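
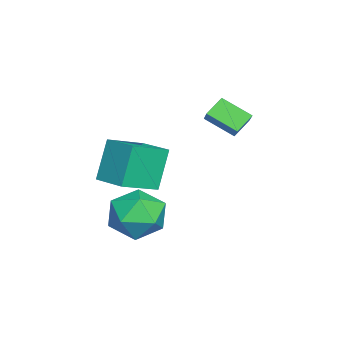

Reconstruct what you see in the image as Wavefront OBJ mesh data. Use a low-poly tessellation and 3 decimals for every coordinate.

v 0.005 -3.325 -1.644
v 0.669 -2.808 -1.032
v 1.171 -4.512 -1.908
v 1.835 -3.995 -1.296
v 0.997 -4.454 -0.883
v 0.276 -3.721 -0.72
v 1.564 -3.599 -2.22
v 0.843 -2.866 -2.057
v 1.633 -2.978 -1.387
v 1.282 -3.506 -0.562
v 0.558 -3.814 -2.378
v 0.207 -4.342 -1.553
v -2.865 -2.14 0.973
v -3.403 -1.729 1.453
v -2.617 -1.118 0.375
v -3.156 -0.707 0.854
v -2.264 -1.973 1.506
v -2.803 -1.562 1.985
v -2.017 -0.951 0.907
v -2.555 -0.54 1.387
v 1.055 -4.891 0.056
v 0.419 -4.656 1.483
v 0.073 -3.942 -0.539
v -0.563 -3.706 0.888
v 1.843 -3.954 0.252
v 1.207 -3.718 1.679
v 0.861 -3.004 -0.343
v 0.225 -2.769 1.084
f 1 12 6
f 1 6 2
f 1 2 8
f 1 8 11
f 1 11 12
f 2 6 10
f 6 12 5
f 12 11 3
f 11 8 7
f 8 2 9
f 4 10 5
f 4 5 3
f 4 3 7
f 4 7 9
f 4 9 10
f 5 10 6
f 3 5 12
f 7 3 11
f 9 7 8
f 10 9 2
f 14 16 13
f 17 14 13
f 13 16 15
f 15 17 13
f 14 20 16
f 18 14 17
f 18 20 14
f 16 20 15
f 19 17 15
f 15 20 19
f 19 18 17
f 20 18 19
f 22 24 21
f 25 22 21
f 21 24 23
f 23 25 21
f 22 28 24
f 26 22 25
f 26 28 22
f 24 28 23
f 27 25 23
f 23 28 27
f 27 26 25
f 28 26 27



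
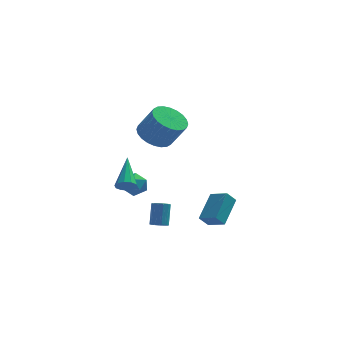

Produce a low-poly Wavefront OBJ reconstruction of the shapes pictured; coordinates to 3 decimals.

v -1.743 -4.251 1.03
v -1.299 -4.023 0.679
v -1.657 -2.509 2.27
v -1.63 -3.907 0.539
v -2.003 -3.922 0.586
v -2.277 -4.063 0.803
v -2.347 -4.276 1.107
v -2.187 -4.479 1.381
v -1.856 -4.595 1.52
v -1.483 -4.579 1.473
v -1.208 -4.438 1.256
v -1.138 -4.226 0.953
v -0.19 -0.271 2.824
v 0.511 0.55 2.669
v 1.351 0.111 4.14
v 0.65 -0.709 4.296
v 0.208 0.741 2.899
v 1.048 0.303 4.37
v -0.155 0.779 3.117
v 0.685 0.34 4.588
v -0.523 0.656 3.291
v 0.317 0.218 4.762
v -0.841 0.393 3.394
v -0.001 -0.046 4.865
v -1.059 0.028 3.41
v -0.219 -0.41 4.881
v -1.146 -0.382 3.337
v -0.306 -0.82 4.808
v -1.086 -0.775 3.186
v -0.246 -1.213 4.657
v -0.891 -1.091 2.98
v -0.051 -1.53 4.451
v -0.588 -1.283 2.75
v 0.252 -1.721 4.221
v -0.225 -1.32 2.532
v 0.615 -1.759 4.003
v 0.143 -1.198 2.358
v 0.983 -1.636 3.829
v 0.461 -0.934 2.255
v 1.301 -1.373 3.726
v 0.679 -0.57 2.239
v 1.519 -1.008 3.71
v 0.766 -0.16 2.312
v 1.606 -0.598 3.783
v 0.706 0.233 2.463
v 1.546 -0.205 3.934
v -1.521 4.119 -2.809
v -1.131 3.816 -3.516
v -1.349 2.884 -2.184
v -0.959 2.581 -2.891
v -0.571 3.18 -2.407
v -0.677 3.944 -2.794
v -1.803 2.756 -2.906
v -1.909 3.52 -3.293
v -1.305 2.974 -3.576
v -0.543 3.236 -3.267
v -1.937 3.464 -2.433
v -1.175 3.726 -2.124
v 0.008 -2.055 -3.123
v 0.377 -2.379 -2.951
v 0.501 -1.609 -1.765
v 0.132 -1.285 -1.937
v 0.515 -2.17 -3.102
v 0.639 -1.399 -1.916
v 0.492 -1.923 -3.259
v 0.616 -1.153 -2.073
v 0.316 -1.719 -3.374
v 0.44 -0.949 -2.187
v 0.042 -1.622 -3.408
v 0.166 -0.851 -2.222
v -0.243 -1.662 -3.352
v -0.119 -0.891 -2.166
v -0.448 -1.827 -3.224
v -0.324 -1.056 -2.038
v -0.508 -2.065 -3.063
v -0.384 -1.294 -1.877
v -0.405 -2.299 -2.922
v -0.281 -1.528 -1.735
v -0.17 -2.456 -2.844
v -0.046 -1.686 -1.658
v 0.121 -2.486 -2.855
v 0.245 -1.716 -1.669
v 2.725 -0.29 -4.172
v 2.206 -0.521 -3.513
v 3.432 1.199 -3.093
v 2.914 0.968 -2.434
v 3.586 -1.008 -3.746
v 3.068 -1.239 -3.087
v 4.294 0.481 -2.667
v 3.775 0.25 -2.008
f 2 1 4
f 2 4 3
f 4 1 5
f 4 5 3
f 5 1 6
f 5 6 3
f 6 1 7
f 6 7 3
f 7 1 8
f 7 8 3
f 8 1 9
f 8 9 3
f 9 1 10
f 9 10 3
f 10 1 11
f 10 11 3
f 11 1 12
f 11 12 3
f 12 1 2
f 12 2 3
f 14 13 17
f 14 17 15
f 15 17 18
f 15 18 16
f 17 13 19
f 17 19 18
f 18 19 20
f 18 20 16
f 19 13 21
f 19 21 20
f 20 21 22
f 20 22 16
f 21 13 23
f 21 23 22
f 22 23 24
f 22 24 16
f 23 13 25
f 23 25 24
f 24 25 26
f 24 26 16
f 25 13 27
f 25 27 26
f 26 27 28
f 26 28 16
f 27 13 29
f 27 29 28
f 28 29 30
f 28 30 16
f 29 13 31
f 29 31 30
f 30 31 32
f 30 32 16
f 31 13 33
f 31 33 32
f 32 33 34
f 32 34 16
f 33 13 35
f 33 35 34
f 34 35 36
f 34 36 16
f 35 13 37
f 35 37 36
f 36 37 38
f 36 38 16
f 37 13 39
f 37 39 38
f 38 39 40
f 38 40 16
f 39 13 41
f 39 41 40
f 40 41 42
f 40 42 16
f 41 13 43
f 41 43 42
f 42 43 44
f 42 44 16
f 43 13 45
f 43 45 44
f 44 45 46
f 44 46 16
f 45 13 14
f 45 14 46
f 46 14 15
f 46 15 16
f 47 58 52
f 47 52 48
f 47 48 54
f 47 54 57
f 47 57 58
f 48 52 56
f 52 58 51
f 58 57 49
f 57 54 53
f 54 48 55
f 50 56 51
f 50 51 49
f 50 49 53
f 50 53 55
f 50 55 56
f 51 56 52
f 49 51 58
f 53 49 57
f 55 53 54
f 56 55 48
f 60 59 63
f 60 63 61
f 61 63 64
f 61 64 62
f 63 59 65
f 63 65 64
f 64 65 66
f 64 66 62
f 65 59 67
f 65 67 66
f 66 67 68
f 66 68 62
f 67 59 69
f 67 69 68
f 68 69 70
f 68 70 62
f 69 59 71
f 69 71 70
f 70 71 72
f 70 72 62
f 71 59 73
f 71 73 72
f 72 73 74
f 72 74 62
f 73 59 75
f 73 75 74
f 74 75 76
f 74 76 62
f 75 59 77
f 75 77 76
f 76 77 78
f 76 78 62
f 77 59 79
f 77 79 78
f 78 79 80
f 78 80 62
f 79 59 81
f 79 81 80
f 80 81 82
f 80 82 62
f 81 59 60
f 81 60 82
f 82 60 61
f 82 61 62
f 84 86 83
f 87 84 83
f 83 86 85
f 85 87 83
f 84 90 86
f 88 84 87
f 88 90 84
f 86 90 85
f 89 87 85
f 85 90 89
f 89 88 87
f 90 88 89



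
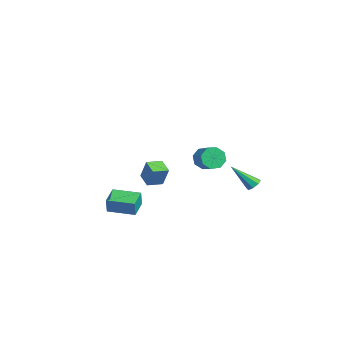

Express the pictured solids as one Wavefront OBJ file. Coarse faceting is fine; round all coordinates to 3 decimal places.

v -4.184 3.042 -2.895
v -3.951 3.404 -3.628
v -2.903 3.6 -3.198
v -3.136 3.238 -2.465
v -4.204 3.832 -3.208
v -3.155 4.028 -2.778
v -4.445 3.797 -2.605
v -3.396 3.993 -2.175
v -4.533 3.32 -2.171
v -3.485 3.516 -1.742
v -4.417 2.68 -2.162
v -3.369 2.876 -1.732
v -4.165 2.252 -2.582
v -3.116 2.448 -2.152
v -3.924 2.287 -3.185
v -2.875 2.483 -2.755
v -3.835 2.764 -3.618
v -2.787 2.96 -3.189
v 2.051 -2.633 -1.028
v 2.521 -2.418 0.198
v 1.871 -1.675 -1.127
v 2.34 -1.46 0.099
v 2.96 -2.5 -1.399
v 3.429 -2.285 -0.173
v 2.779 -1.542 -1.498
v 3.249 -1.327 -0.272
v 1.904 -4.543 -3.645
v 2.163 -4.653 -2.664
v 0.888 -3.9 -3.304
v 1.146 -4.01 -2.324
v 2.774 -3.13 -3.716
v 3.032 -3.24 -2.736
v 1.757 -2.487 -3.376
v 2.016 -2.597 -2.395
v 0.365 4.601 -3.352
v 0.863 4.394 -3.372
v -0.105 3.339 -1.928
v 0.833 4.707 -3.104
v 0.528 4.958 -2.981
v 0.128 5.001 -3.076
v -0.133 4.809 -3.332
v -0.103 4.496 -3.6
v 0.201 4.244 -3.722
v 0.601 4.202 -3.628
f 2 1 5
f 2 5 3
f 3 5 6
f 3 6 4
f 5 1 7
f 5 7 6
f 6 7 8
f 6 8 4
f 7 1 9
f 7 9 8
f 8 9 10
f 8 10 4
f 9 1 11
f 9 11 10
f 10 11 12
f 10 12 4
f 11 1 13
f 11 13 12
f 12 13 14
f 12 14 4
f 13 1 15
f 13 15 14
f 14 15 16
f 14 16 4
f 15 1 17
f 15 17 16
f 16 17 18
f 16 18 4
f 17 1 2
f 17 2 18
f 18 2 3
f 18 3 4
f 20 22 19
f 23 20 19
f 19 22 21
f 21 23 19
f 20 26 22
f 24 20 23
f 24 26 20
f 22 26 21
f 25 23 21
f 21 26 25
f 25 24 23
f 26 24 25
f 28 30 27
f 31 28 27
f 27 30 29
f 29 31 27
f 28 34 30
f 32 28 31
f 32 34 28
f 30 34 29
f 33 31 29
f 29 34 33
f 33 32 31
f 34 32 33
f 36 35 38
f 36 38 37
f 38 35 39
f 38 39 37
f 39 35 40
f 39 40 37
f 40 35 41
f 40 41 37
f 41 35 42
f 41 42 37
f 42 35 43
f 42 43 37
f 43 35 44
f 43 44 37
f 44 35 36
f 44 36 37



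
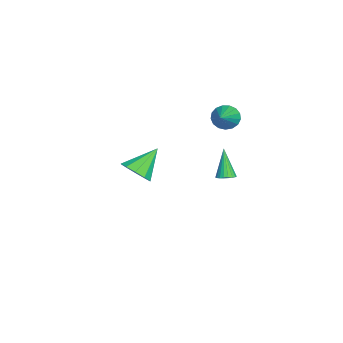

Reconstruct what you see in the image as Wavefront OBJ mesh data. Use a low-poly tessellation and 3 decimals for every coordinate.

v -2.937 1.354 0.442
v -2.597 0.971 -0.224
v -1.043 1.126 1.538
v -2.516 1.36 -0.285
v -2.531 1.748 -0.179
v -2.639 2.045 0.07
v -2.815 2.184 0.403
v -3.019 2.133 0.746
v -3.205 1.903 1.019
v -3.329 1.547 1.159
v -3.363 1.148 1.136
v -3.3 0.795 0.954
v -3.154 0.57 0.654
v -2.958 0.525 0.306
v -2.757 0.67 -0.011
v -3.342 -3.701 -4.569
v -2.455 -3.119 -4.369
v -4.418 -2.539 -3.191
v -2.784 -2.827 -4.871
v -3.326 -2.87 -5.258
v -3.874 -3.23 -5.382
v -4.219 -3.77 -5.196
v -4.229 -4.284 -4.77
v -3.9 -4.575 -4.268
v -3.358 -4.533 -3.881
v -2.81 -4.173 -3.756
v -2.465 -3.633 -3.943
v 4.139 1.683 0.241
v 4.636 1.593 0.46
v 3.381 1.517 1.899
v 4.618 1.821 0.474
v 4.517 2.025 0.449
v 4.351 2.169 0.387
v 4.148 2.23 0.301
v 3.944 2.196 0.204
v 3.773 2.074 0.113
v 3.666 1.883 0.045
v 3.64 1.659 0.011
v 3.701 1.438 0.016
v 3.837 1.26 0.061
v 4.026 1.155 0.137
v 4.234 1.142 0.23
v 4.426 1.222 0.326
v 4.568 1.381 0.407
f 2 1 4
f 2 4 3
f 4 1 5
f 4 5 3
f 5 1 6
f 5 6 3
f 6 1 7
f 6 7 3
f 7 1 8
f 7 8 3
f 8 1 9
f 8 9 3
f 9 1 10
f 9 10 3
f 10 1 11
f 10 11 3
f 11 1 12
f 11 12 3
f 12 1 13
f 12 13 3
f 13 1 14
f 13 14 3
f 14 1 15
f 14 15 3
f 15 1 2
f 15 2 3
f 17 16 19
f 17 19 18
f 19 16 20
f 19 20 18
f 20 16 21
f 20 21 18
f 21 16 22
f 21 22 18
f 22 16 23
f 22 23 18
f 23 16 24
f 23 24 18
f 24 16 25
f 24 25 18
f 25 16 26
f 25 26 18
f 26 16 27
f 26 27 18
f 27 16 17
f 27 17 18
f 29 28 31
f 29 31 30
f 31 28 32
f 31 32 30
f 32 28 33
f 32 33 30
f 33 28 34
f 33 34 30
f 34 28 35
f 34 35 30
f 35 28 36
f 35 36 30
f 36 28 37
f 36 37 30
f 37 28 38
f 37 38 30
f 38 28 39
f 38 39 30
f 39 28 40
f 39 40 30
f 40 28 41
f 40 41 30
f 41 28 42
f 41 42 30
f 42 28 43
f 42 43 30
f 43 28 44
f 43 44 30
f 44 28 29
f 44 29 30



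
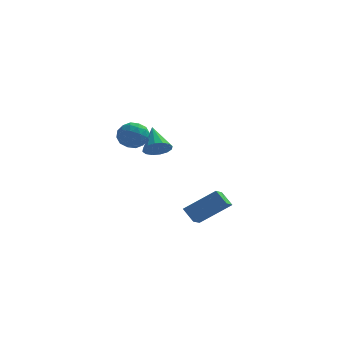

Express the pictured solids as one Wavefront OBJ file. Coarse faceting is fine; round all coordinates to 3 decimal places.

v 3.274 -3.573 -3.787
v 3.112 -4.594 -3.283
v 2.651 -3.132 -3.095
v 2.489 -4.153 -2.591
v 4.951 -3.207 -2.509
v 4.789 -4.228 -2.005
v 4.328 -2.766 -1.817
v 4.166 -3.787 -1.313
v -0.236 3.214 -1.109
v 0.221 3.808 -1.551
v -0.784 4.526 0.089
v -0.188 3.81 -1.741
v -0.609 3.652 -1.761
v -0.93 3.377 -1.606
v -1.065 3.058 -1.319
v -0.978 2.781 -0.975
v -0.692 2.619 -0.667
v -0.283 2.617 -0.477
v 0.138 2.775 -0.457
v 0.459 3.05 -0.612
v 0.594 3.369 -0.899
v 0.507 3.647 -1.243
v -0.917 2.183 0.341
v -0.345 1.482 0.713
v -2.155 1.198 0.387
v -1.583 0.497 0.759
v -1.803 1.284 1.295
v -1.038 1.893 1.267
v -1.462 0.787 -0.167
v -0.697 1.396 -0.195
v -0.682 0.619 0.399
v -0.893 0.926 1.303
v -1.607 1.754 -0.203
v -1.818 2.061 0.701
v -0.523 1.919 0.523
v -1.977 0.761 0.577
v -2.107 1.224 0.892
v -1.771 0.812 1.111
v -0.93 2.16 0.849
v -0.594 1.748 1.068
v -1.451 1.632 1.41
v -1.906 0.932 0.032
v -1.57 0.52 0.251
v -0.729 1.868 -0.011
v -0.393 1.456 0.208
v -1.049 1.048 -0.31
v -0.385 1 0.557
v -1.112 0.421 0.584
v -1.041 0.591 0.039
v -0.591 0.949 0.023
v -0.509 1.18 1.088
v -1.236 0.601 1.115
v -1.366 1.064 1.431
v -0.916 1.422 1.414
v -0.707 0.673 0.904
v -1.264 2.079 -0.015
v -1.991 1.5 0.012
v -1.584 1.258 -0.314
v -1.134 1.616 -0.331
v -1.388 2.259 0.516
v -2.115 1.68 0.543
v -1.909 1.731 1.077
v -1.459 2.089 1.061
v -1.793 2.007 0.196
f 2 4 1
f 5 2 1
f 1 4 3
f 3 5 1
f 2 8 4
f 6 2 5
f 6 8 2
f 4 8 3
f 7 5 3
f 3 8 7
f 7 6 5
f 8 6 7
f 10 9 12
f 10 12 11
f 12 9 13
f 12 13 11
f 13 9 14
f 13 14 11
f 14 9 15
f 14 15 11
f 15 9 16
f 15 16 11
f 16 9 17
f 16 17 11
f 17 9 18
f 17 18 11
f 18 9 19
f 18 19 11
f 19 9 20
f 19 20 11
f 20 9 21
f 20 21 11
f 21 9 22
f 21 22 11
f 22 9 10
f 22 10 11
f 23 60 39
f 60 34 63
f 39 63 28
f 60 63 39
f 23 39 35
f 39 28 40
f 35 40 24
f 39 40 35
f 23 35 44
f 35 24 45
f 44 45 30
f 35 45 44
f 23 44 56
f 44 30 59
f 56 59 33
f 44 59 56
f 23 56 60
f 56 33 64
f 60 64 34
f 56 64 60
f 24 40 51
f 40 28 54
f 51 54 32
f 40 54 51
f 28 63 41
f 63 34 62
f 41 62 27
f 63 62 41
f 34 64 61
f 64 33 57
f 61 57 25
f 64 57 61
f 33 59 58
f 59 30 46
f 58 46 29
f 59 46 58
f 30 45 50
f 45 24 47
f 50 47 31
f 45 47 50
f 26 52 38
f 52 32 53
f 38 53 27
f 52 53 38
f 26 38 36
f 38 27 37
f 36 37 25
f 38 37 36
f 26 36 43
f 36 25 42
f 43 42 29
f 36 42 43
f 26 43 48
f 43 29 49
f 48 49 31
f 43 49 48
f 26 48 52
f 48 31 55
f 52 55 32
f 48 55 52
f 27 53 41
f 53 32 54
f 41 54 28
f 53 54 41
f 25 37 61
f 37 27 62
f 61 62 34
f 37 62 61
f 29 42 58
f 42 25 57
f 58 57 33
f 42 57 58
f 31 49 50
f 49 29 46
f 50 46 30
f 49 46 50
f 32 55 51
f 55 31 47
f 51 47 24
f 55 47 51



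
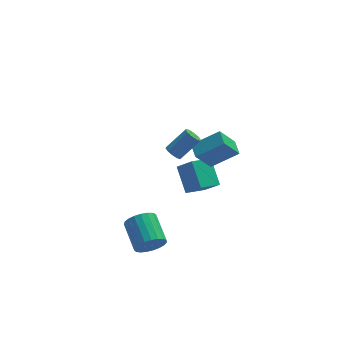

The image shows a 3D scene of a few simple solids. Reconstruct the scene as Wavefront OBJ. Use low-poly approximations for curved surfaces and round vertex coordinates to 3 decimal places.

v 2.698 -1.477 0.784
v 1.682 -1.824 2.254
v 2.656 -0.43 1.002
v 1.639 -0.778 2.471
v 4.381 -1.642 1.909
v 3.364 -1.99 3.378
v 4.338 -0.596 2.126
v 3.322 -0.943 3.596
v 2.1 1.675 0.262
v 2.49 2.085 0.43
v 1.56 1.845 1.098
v 2.301 2.229 0.278
v 2.066 2.247 0.123
v 1.839 2.133 -0.001
v 1.672 1.915 -0.064
v 1.603 1.641 -0.053
v 1.648 1.375 0.031
v 1.797 1.178 0.167
v 2.015 1.094 0.326
v 2.253 1.144 0.469
v 2.456 1.315 0.566
v 2.577 1.568 0.593
v 2.59 1.846 0.544
v 0.257 -2.349 3.319
v 0.577 -2.811 3.109
v 1.823 -2.493 4.311
v 1.503 -2.031 4.521
v 0.679 -2.507 2.923
v 1.925 -2.189 4.125
v 0.62 -2.142 2.888
v 1.866 -1.825 4.09
v 0.422 -1.857 3.018
v 1.668 -1.539 4.22
v 0.161 -1.759 3.262
v 1.407 -1.442 4.464
v -0.063 -1.887 3.529
v 1.183 -1.569 4.731
v -0.165 -2.191 3.715
v 1.081 -1.873 4.917
v -0.106 -2.555 3.75
v 1.14 -2.238 4.952
v 0.092 -2.841 3.62
v 1.338 -2.523 4.822
v 0.353 -2.938 3.376
v 1.599 -2.621 4.578
v 1.809 1.651 -4.565
v 1.554 3.215 -3.312
v 3.156 2.326 -5.133
v 2.9 3.89 -3.88
v 2.62 0.93 -3.5
v 2.364 2.494 -2.247
v 3.966 1.605 -4.068
v 3.711 3.169 -2.815
v -1.396 -3.834 -3.917
v -0.657 -4.001 -3.234
v -0.945 -2.113 -2.461
v -1.684 -1.946 -3.143
v -0.441 -3.834 -3.559
v -0.729 -1.947 -2.786
v -0.39 -3.668 -3.946
v -0.678 -1.781 -3.173
v -0.513 -3.53 -4.328
v -0.801 -1.643 -3.554
v -0.789 -3.445 -4.639
v -1.077 -1.558 -3.865
v -1.17 -3.427 -4.825
v -1.458 -1.54 -4.051
v -1.59 -3.479 -4.853
v -1.878 -1.592 -4.08
v -1.976 -3.593 -4.72
v -2.264 -1.705 -3.947
v -2.262 -3.748 -4.448
v -2.55 -1.861 -3.675
v -2.399 -3.918 -4.084
v -2.687 -2.031 -3.311
v -2.361 -4.073 -3.692
v -2.65 -2.186 -2.918
v -2.157 -4.187 -3.338
v -2.446 -2.3 -2.564
v -1.822 -4.24 -3.084
v -2.11 -2.353 -2.31
v -1.412 -4.223 -2.974
v -1.701 -2.335 -2.2
v -1 -4.138 -3.027
v -1.288 -2.251 -2.254
f 2 4 1
f 5 2 1
f 1 4 3
f 3 5 1
f 2 8 4
f 6 2 5
f 6 8 2
f 4 8 3
f 7 5 3
f 3 8 7
f 7 6 5
f 8 6 7
f 10 9 12
f 10 12 11
f 12 9 13
f 12 13 11
f 13 9 14
f 13 14 11
f 14 9 15
f 14 15 11
f 15 9 16
f 15 16 11
f 16 9 17
f 16 17 11
f 17 9 18
f 17 18 11
f 18 9 19
f 18 19 11
f 19 9 20
f 19 20 11
f 20 9 21
f 20 21 11
f 21 9 22
f 21 22 11
f 22 9 23
f 22 23 11
f 23 9 10
f 23 10 11
f 25 24 28
f 25 28 26
f 26 28 29
f 26 29 27
f 28 24 30
f 28 30 29
f 29 30 31
f 29 31 27
f 30 24 32
f 30 32 31
f 31 32 33
f 31 33 27
f 32 24 34
f 32 34 33
f 33 34 35
f 33 35 27
f 34 24 36
f 34 36 35
f 35 36 37
f 35 37 27
f 36 24 38
f 36 38 37
f 37 38 39
f 37 39 27
f 38 24 40
f 38 40 39
f 39 40 41
f 39 41 27
f 40 24 42
f 40 42 41
f 41 42 43
f 41 43 27
f 42 24 44
f 42 44 43
f 43 44 45
f 43 45 27
f 44 24 25
f 44 25 45
f 45 25 26
f 45 26 27
f 47 49 46
f 50 47 46
f 46 49 48
f 48 50 46
f 47 53 49
f 51 47 50
f 51 53 47
f 49 53 48
f 52 50 48
f 48 53 52
f 52 51 50
f 53 51 52
f 55 54 58
f 55 58 56
f 56 58 59
f 56 59 57
f 58 54 60
f 58 60 59
f 59 60 61
f 59 61 57
f 60 54 62
f 60 62 61
f 61 62 63
f 61 63 57
f 62 54 64
f 62 64 63
f 63 64 65
f 63 65 57
f 64 54 66
f 64 66 65
f 65 66 67
f 65 67 57
f 66 54 68
f 66 68 67
f 67 68 69
f 67 69 57
f 68 54 70
f 68 70 69
f 69 70 71
f 69 71 57
f 70 54 72
f 70 72 71
f 71 72 73
f 71 73 57
f 72 54 74
f 72 74 73
f 73 74 75
f 73 75 57
f 74 54 76
f 74 76 75
f 75 76 77
f 75 77 57
f 76 54 78
f 76 78 77
f 77 78 79
f 77 79 57
f 78 54 80
f 78 80 79
f 79 80 81
f 79 81 57
f 80 54 82
f 80 82 81
f 81 82 83
f 81 83 57
f 82 54 84
f 82 84 83
f 83 84 85
f 83 85 57
f 84 54 55
f 84 55 85
f 85 55 56
f 85 56 57



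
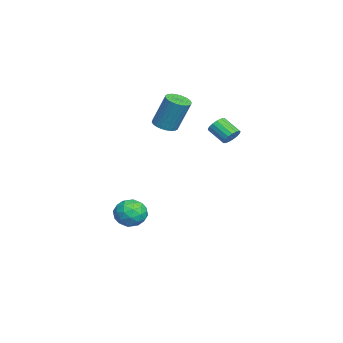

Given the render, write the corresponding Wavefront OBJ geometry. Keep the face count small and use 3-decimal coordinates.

v 3.6 4.016 3.121
v 3.897 3.615 2.914
v 3.357 2.884 3.551
v 3.06 3.284 3.759
v 4.034 3.694 3.119
v 3.493 2.962 3.757
v 4.07 3.846 3.325
v 3.53 3.114 3.962
v 4 4.037 3.484
v 3.459 3.305 4.121
v 3.837 4.223 3.56
v 3.297 3.492 4.197
v 3.62 4.361 3.536
v 3.08 3.63 4.173
v 3.399 4.421 3.416
v 2.859 3.69 4.053
v 3.224 4.388 3.229
v 2.684 3.656 3.866
v 3.135 4.269 3.018
v 2.595 3.538 3.655
v 3.152 4.092 2.83
v 2.612 3.361 3.467
v 3.272 3.898 2.709
v 2.732 3.167 3.346
v 3.467 3.731 2.682
v 2.927 3 3.319
v 3.693 3.629 2.756
v 3.153 2.898 3.393
v 0.154 -0.524 -2.643
v 1.073 -0.426 -2.605
v 0.307 -1.514 -3.755
v 1.226 -1.416 -3.717
v 0.776 -1.832 -3.024
v 0.682 -1.22 -2.336
v 0.698 -0.72 -4.024
v 0.604 -0.108 -3.336
v 1.41 -0.547 -3.458
v 1.458 -1.234 -2.84
v -0.078 -0.706 -3.52
v -0.03 -1.393 -2.902
v 0.601 -0.388 -2.526
v 0.779 -1.552 -3.834
v 0.515 -1.796 -3.427
v 1.056 -1.738 -3.404
v 0.37 -0.855 -2.368
v 0.911 -0.797 -2.346
v 0.736 -1.624 -2.592
v 0.469 -1.143 -4.014
v 1.01 -1.085 -3.992
v 0.324 -0.202 -2.956
v 0.865 -0.144 -2.933
v 0.644 -0.316 -3.768
v 1.338 -0.401 -3.005
v 1.428 -0.983 -3.659
v 1.118 -0.574 -3.839
v 1.062 -0.215 -3.435
v 1.367 -0.805 -2.642
v 1.456 -1.387 -3.296
v 1.192 -1.632 -2.889
v 1.137 -1.272 -2.485
v 1.564 -0.876 -3.144
v -0.076 -0.553 -3.064
v 0.013 -1.135 -3.718
v 0.243 -0.668 -3.875
v 0.188 -0.308 -3.471
v -0.048 -0.957 -2.701
v 0.042 -1.539 -3.355
v 0.318 -1.725 -2.925
v 0.262 -1.366 -2.521
v -0.184 -1.064 -3.216
v -1.665 0.643 2.037
v -1.281 0.081 2.197
v -1.031 0.774 4.024
v -1.415 1.337 3.863
v -1.089 0.252 2.106
v -0.839 0.945 3.933
v -0.984 0.483 2.004
v -0.734 1.176 3.831
v -0.984 0.738 1.907
v -0.734 1.431 3.734
v -1.087 0.979 1.83
v -0.836 1.672 3.657
v -1.277 1.169 1.784
v -1.027 1.862 3.611
v -1.527 1.279 1.777
v -1.277 1.972 3.604
v -1.798 1.292 1.809
v -1.548 1.985 3.636
v -2.049 1.206 1.876
v -1.799 1.899 3.703
v -2.241 1.035 1.967
v -1.991 1.728 3.794
v -2.346 0.804 2.069
v -2.096 1.497 3.896
v -2.346 0.549 2.166
v -2.096 1.242 3.993
v -2.244 0.308 2.243
v -1.993 1.001 4.07
v -2.053 0.118 2.289
v -1.803 0.811 4.116
v -1.803 0.008 2.296
v -1.553 0.701 4.123
v -1.532 -0.005 2.264
v -1.282 0.688 4.091
f 2 1 5
f 2 5 3
f 3 5 6
f 3 6 4
f 5 1 7
f 5 7 6
f 6 7 8
f 6 8 4
f 7 1 9
f 7 9 8
f 8 9 10
f 8 10 4
f 9 1 11
f 9 11 10
f 10 11 12
f 10 12 4
f 11 1 13
f 11 13 12
f 12 13 14
f 12 14 4
f 13 1 15
f 13 15 14
f 14 15 16
f 14 16 4
f 15 1 17
f 15 17 16
f 16 17 18
f 16 18 4
f 17 1 19
f 17 19 18
f 18 19 20
f 18 20 4
f 19 1 21
f 19 21 20
f 20 21 22
f 20 22 4
f 21 1 23
f 21 23 22
f 22 23 24
f 22 24 4
f 23 1 25
f 23 25 24
f 24 25 26
f 24 26 4
f 25 1 27
f 25 27 26
f 26 27 28
f 26 28 4
f 27 1 2
f 27 2 28
f 28 2 3
f 28 3 4
f 29 66 45
f 66 40 69
f 45 69 34
f 66 69 45
f 29 45 41
f 45 34 46
f 41 46 30
f 45 46 41
f 29 41 50
f 41 30 51
f 50 51 36
f 41 51 50
f 29 50 62
f 50 36 65
f 62 65 39
f 50 65 62
f 29 62 66
f 62 39 70
f 66 70 40
f 62 70 66
f 30 46 57
f 46 34 60
f 57 60 38
f 46 60 57
f 34 69 47
f 69 40 68
f 47 68 33
f 69 68 47
f 40 70 67
f 70 39 63
f 67 63 31
f 70 63 67
f 39 65 64
f 65 36 52
f 64 52 35
f 65 52 64
f 36 51 56
f 51 30 53
f 56 53 37
f 51 53 56
f 32 58 44
f 58 38 59
f 44 59 33
f 58 59 44
f 32 44 42
f 44 33 43
f 42 43 31
f 44 43 42
f 32 42 49
f 42 31 48
f 49 48 35
f 42 48 49
f 32 49 54
f 49 35 55
f 54 55 37
f 49 55 54
f 32 54 58
f 54 37 61
f 58 61 38
f 54 61 58
f 33 59 47
f 59 38 60
f 47 60 34
f 59 60 47
f 31 43 67
f 43 33 68
f 67 68 40
f 43 68 67
f 35 48 64
f 48 31 63
f 64 63 39
f 48 63 64
f 37 55 56
f 55 35 52
f 56 52 36
f 55 52 56
f 38 61 57
f 61 37 53
f 57 53 30
f 61 53 57
f 72 71 75
f 72 75 73
f 73 75 76
f 73 76 74
f 75 71 77
f 75 77 76
f 76 77 78
f 76 78 74
f 77 71 79
f 77 79 78
f 78 79 80
f 78 80 74
f 79 71 81
f 79 81 80
f 80 81 82
f 80 82 74
f 81 71 83
f 81 83 82
f 82 83 84
f 82 84 74
f 83 71 85
f 83 85 84
f 84 85 86
f 84 86 74
f 85 71 87
f 85 87 86
f 86 87 88
f 86 88 74
f 87 71 89
f 87 89 88
f 88 89 90
f 88 90 74
f 89 71 91
f 89 91 90
f 90 91 92
f 90 92 74
f 91 71 93
f 91 93 92
f 92 93 94
f 92 94 74
f 93 71 95
f 93 95 94
f 94 95 96
f 94 96 74
f 95 71 97
f 95 97 96
f 96 97 98
f 96 98 74
f 97 71 99
f 97 99 98
f 98 99 100
f 98 100 74
f 99 71 101
f 99 101 100
f 100 101 102
f 100 102 74
f 101 71 103
f 101 103 102
f 102 103 104
f 102 104 74
f 103 71 72
f 103 72 104
f 104 72 73
f 104 73 74



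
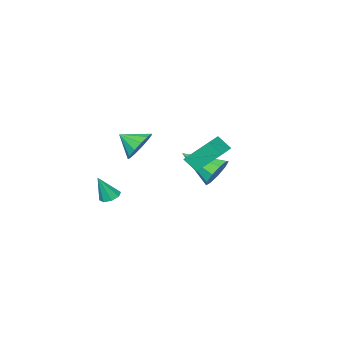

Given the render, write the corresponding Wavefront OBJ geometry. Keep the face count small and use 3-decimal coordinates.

v 0.728 -1.283 1.603
v 1.443 -0.811 1.751
v 1.172 -2.137 2.177
v 1.139 -0.72 2.124
v 0.703 -0.807 2.331
v 0.276 -1.046 2.308
v -0.008 -1.36 2.061
v -0.059 -1.65 1.669
v 0.14 -1.823 1.256
v 0.526 -1.825 0.953
v 0.976 -1.655 0.857
v 1.347 -1.367 0.998
v 1.521 -1.053 1.331
v -2.023 0.65 -0.187
v -1.509 0.5 -0.834
v -1.377 -0.91 0.687
v -1.243 0.828 -0.444
v -1.342 1.073 0.066
v -1.76 1.119 0.458
v -2.3 0.946 0.548
v -2.711 0.634 0.295
v -2.799 0.33 -0.184
v -2.525 0.174 -0.664
v -2.015 0.242 -0.921
v 0.496 -3.623 -2.344
v 0.979 -3.492 -2.519
v 1.004 -3.857 -1.116
v 0.774 -3.173 -2.374
v 0.407 -3.118 -2.211
v 0.092 -3.358 -2.127
v 0.013 -3.754 -2.17
v 0.217 -4.073 -2.315
v 0.585 -4.128 -2.477
v 0.9 -3.888 -2.562
v -0.336 1.711 1.173
v -0.109 1.149 1.755
v -0.944 2.619 2.287
v -0.716 2.057 2.869
v 0.676 2.243 1.291
v 0.904 1.681 1.873
v 0.069 3.151 2.405
v 0.296 2.589 2.987
f 2 1 4
f 2 4 3
f 4 1 5
f 4 5 3
f 5 1 6
f 5 6 3
f 6 1 7
f 6 7 3
f 7 1 8
f 7 8 3
f 8 1 9
f 8 9 3
f 9 1 10
f 9 10 3
f 10 1 11
f 10 11 3
f 11 1 12
f 11 12 3
f 12 1 13
f 12 13 3
f 13 1 2
f 13 2 3
f 15 14 17
f 15 17 16
f 17 14 18
f 17 18 16
f 18 14 19
f 18 19 16
f 19 14 20
f 19 20 16
f 20 14 21
f 20 21 16
f 21 14 22
f 21 22 16
f 22 14 23
f 22 23 16
f 23 14 24
f 23 24 16
f 24 14 15
f 24 15 16
f 26 25 28
f 26 28 27
f 28 25 29
f 28 29 27
f 29 25 30
f 29 30 27
f 30 25 31
f 30 31 27
f 31 25 32
f 31 32 27
f 32 25 33
f 32 33 27
f 33 25 34
f 33 34 27
f 34 25 26
f 34 26 27
f 36 38 35
f 39 36 35
f 35 38 37
f 37 39 35
f 36 42 38
f 40 36 39
f 40 42 36
f 38 42 37
f 41 39 37
f 37 42 41
f 41 40 39
f 42 40 41



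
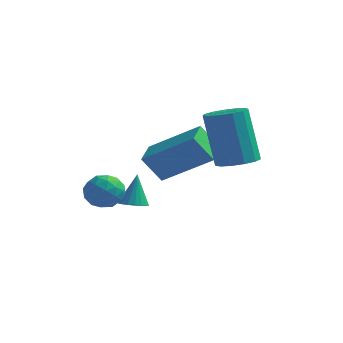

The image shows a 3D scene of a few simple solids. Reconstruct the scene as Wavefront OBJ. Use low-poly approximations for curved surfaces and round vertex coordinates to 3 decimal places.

v 2.522 -0.362 0.615
v 3.008 0.218 0.678
v 2.445 0.463 2.749
v 1.958 -0.118 2.685
v 2.634 0.387 0.557
v 2.071 0.632 2.628
v 2.224 0.318 0.453
v 1.661 0.563 2.524
v 1.909 0.033 0.401
v 1.346 0.278 2.472
v 1.788 -0.377 0.417
v 1.225 -0.133 2.488
v 1.9 -0.783 0.495
v 1.337 -0.538 2.566
v 2.209 -1.055 0.611
v 1.646 -0.811 2.682
v 2.618 -1.107 0.729
v 2.055 -0.863 2.8
v 2.996 -0.923 0.81
v 2.433 -0.679 2.881
v 3.223 -0.561 0.829
v 2.66 -0.316 2.9
v 3.228 -0.135 0.78
v 2.665 0.109 2.851
v -0.605 -1.741 -1.348
v -0.11 -1.585 -1.383
v -0.655 -1.319 -0.152
v -0.228 -1.398 -1.453
v -0.42 -1.28 -1.503
v -0.649 -1.253 -1.522
v -0.87 -1.323 -1.507
v -1.037 -1.475 -1.46
v -1.119 -1.68 -1.392
v -1.1 -1.897 -1.314
v -0.982 -2.084 -1.243
v -0.789 -2.202 -1.194
v -0.56 -2.229 -1.174
v -0.34 -2.159 -1.19
v -0.172 -2.007 -1.236
v -0.09 -1.802 -1.305
v -0.177 -0.465 -0.672
v -0.788 -0.749 0.309
v -0.409 0.598 -0.509
v -1.02 0.314 0.472
v 1.62 -0.254 0.508
v 1.009 -0.538 1.489
v 1.388 0.809 0.671
v 0.777 0.525 1.652
v -0.553 -3.245 -0.042
v -0.295 -3.492 0.577
v -0.785 -4.328 -0.377
v -0.527 -4.575 0.242
v -1.138 -4.205 0.232
v -0.995 -3.536 0.439
v -0.085 -4.284 -0.239
v 0.058 -3.615 -0.032
v -0.005 -4.135 0.455
v -0.656 -4.085 0.747
v -0.424 -3.735 -0.547
v -1.075 -3.685 -0.255
v -0.404 -3.274 0.297
v -0.676 -4.546 -0.097
v -1.036 -4.329 -0.103
v -0.884 -4.474 0.261
v -0.815 -3.299 0.216
v -0.663 -3.444 0.58
v -1.159 -3.863 0.377
v -0.417 -4.376 -0.38
v -0.265 -4.521 -0.016
v -0.196 -3.346 -0.061
v -0.044 -3.491 0.303
v 0.079 -3.957 -0.177
v -0.082 -3.796 0.589
v -0.218 -4.433 0.392
v 0.042 -4.262 0.109
v 0.126 -3.869 0.231
v -0.464 -3.767 0.761
v -0.601 -4.404 0.564
v -0.96 -4.186 0.558
v -0.876 -3.793 0.68
v -0.294 -4.145 0.689
v -0.479 -3.416 -0.364
v -0.616 -4.053 -0.561
v -0.204 -4.027 -0.48
v -0.12 -3.634 -0.358
v -0.862 -3.387 -0.192
v -0.998 -4.024 -0.389
v -1.206 -3.951 -0.031
v -1.122 -3.558 0.091
v -0.786 -3.675 -0.489
f 2 1 5
f 2 5 3
f 3 5 6
f 3 6 4
f 5 1 7
f 5 7 6
f 6 7 8
f 6 8 4
f 7 1 9
f 7 9 8
f 8 9 10
f 8 10 4
f 9 1 11
f 9 11 10
f 10 11 12
f 10 12 4
f 11 1 13
f 11 13 12
f 12 13 14
f 12 14 4
f 13 1 15
f 13 15 14
f 14 15 16
f 14 16 4
f 15 1 17
f 15 17 16
f 16 17 18
f 16 18 4
f 17 1 19
f 17 19 18
f 18 19 20
f 18 20 4
f 19 1 21
f 19 21 20
f 20 21 22
f 20 22 4
f 21 1 23
f 21 23 22
f 22 23 24
f 22 24 4
f 23 1 2
f 23 2 24
f 24 2 3
f 24 3 4
f 26 25 28
f 26 28 27
f 28 25 29
f 28 29 27
f 29 25 30
f 29 30 27
f 30 25 31
f 30 31 27
f 31 25 32
f 31 32 27
f 32 25 33
f 32 33 27
f 33 25 34
f 33 34 27
f 34 25 35
f 34 35 27
f 35 25 36
f 35 36 27
f 36 25 37
f 36 37 27
f 37 25 38
f 37 38 27
f 38 25 39
f 38 39 27
f 39 25 40
f 39 40 27
f 40 25 26
f 40 26 27
f 42 44 41
f 45 42 41
f 41 44 43
f 43 45 41
f 42 48 44
f 46 42 45
f 46 48 42
f 44 48 43
f 47 45 43
f 43 48 47
f 47 46 45
f 48 46 47
f 49 86 65
f 86 60 89
f 65 89 54
f 86 89 65
f 49 65 61
f 65 54 66
f 61 66 50
f 65 66 61
f 49 61 70
f 61 50 71
f 70 71 56
f 61 71 70
f 49 70 82
f 70 56 85
f 82 85 59
f 70 85 82
f 49 82 86
f 82 59 90
f 86 90 60
f 82 90 86
f 50 66 77
f 66 54 80
f 77 80 58
f 66 80 77
f 54 89 67
f 89 60 88
f 67 88 53
f 89 88 67
f 60 90 87
f 90 59 83
f 87 83 51
f 90 83 87
f 59 85 84
f 85 56 72
f 84 72 55
f 85 72 84
f 56 71 76
f 71 50 73
f 76 73 57
f 71 73 76
f 52 78 64
f 78 58 79
f 64 79 53
f 78 79 64
f 52 64 62
f 64 53 63
f 62 63 51
f 64 63 62
f 52 62 69
f 62 51 68
f 69 68 55
f 62 68 69
f 52 69 74
f 69 55 75
f 74 75 57
f 69 75 74
f 52 74 78
f 74 57 81
f 78 81 58
f 74 81 78
f 53 79 67
f 79 58 80
f 67 80 54
f 79 80 67
f 51 63 87
f 63 53 88
f 87 88 60
f 63 88 87
f 55 68 84
f 68 51 83
f 84 83 59
f 68 83 84
f 57 75 76
f 75 55 72
f 76 72 56
f 75 72 76
f 58 81 77
f 81 57 73
f 77 73 50
f 81 73 77



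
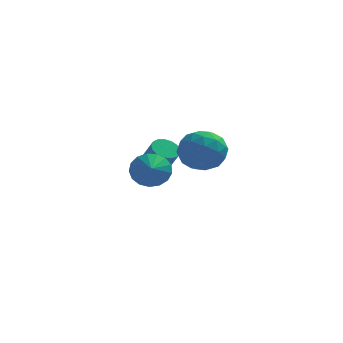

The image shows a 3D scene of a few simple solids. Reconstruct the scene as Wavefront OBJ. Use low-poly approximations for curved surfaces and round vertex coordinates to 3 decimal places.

v 3.696 2.032 1.43
v 4.279 1.155 0.977
v 2.281 1.685 0.283
v 2.864 0.808 -0.17
v 2.473 0.741 0.905
v 3.347 0.956 1.614
v 3.213 1.884 -0.354
v 4.087 2.099 0.355
v 3.98 1.064 -0.126
v 3.523 0.358 0.652
v 3.037 2.482 0.608
v 2.58 1.776 1.386
v 4.112 1.624 1.304
v 2.448 1.216 -0.044
v 2.218 1.176 0.588
v 2.561 0.661 0.321
v 3.564 1.507 1.679
v 3.907 0.991 1.412
v 2.845 0.748 1.37
v 2.653 1.849 -0.152
v 2.996 1.333 -0.419
v 3.999 2.179 0.939
v 4.342 1.664 0.672
v 3.715 2.092 -0.11
v 4.279 1.055 0.389
v 3.447 0.851 -0.285
v 3.652 1.484 -0.393
v 4.166 1.61 0.024
v 4.01 0.64 0.847
v 3.178 0.436 0.172
v 2.948 0.396 0.804
v 3.462 0.523 1.221
v 3.834 0.586 0.199
v 3.382 2.404 1.088
v 2.55 2.2 0.413
v 3.098 2.317 0.039
v 3.612 2.444 0.456
v 3.113 1.989 1.545
v 2.281 1.785 0.871
v 2.394 1.23 1.236
v 2.908 1.356 1.653
v 2.726 2.254 1.061
v 0.775 3.517 -1.445
v 1.259 3.244 -1.819
v 2.089 2.451 -0.169
v 1.605 2.723 0.205
v 1.377 3.532 -1.74
v 2.206 2.738 -0.09
v 1.356 3.816 -1.593
v 2.186 3.022 0.057
v 1.203 4.032 -1.412
v 2.032 3.238 0.238
v 0.951 4.13 -1.239
v 1.78 3.336 0.411
v 0.66 4.087 -1.113
v 1.489 3.293 0.537
v 0.394 3.914 -1.063
v 1.224 3.12 0.587
v 0.216 3.649 -1.1
v 1.046 2.856 0.55
v 0.167 3.355 -1.217
v 0.996 2.561 0.433
v 0.256 3.097 -1.386
v 1.085 2.304 0.264
v 0.465 2.936 -1.568
v 1.294 2.142 0.082
v 0.744 2.908 -1.722
v 1.574 2.114 -0.072
v 1.031 3.019 -1.813
v 1.861 2.225 -0.163
v 1.499 -1.883 0.693
v 2.078 -1.539 1.243
v 1.641 -2.817 1.127
v 1.715 -1.501 1.444
v 1.303 -1.55 1.472
v 0.935 -1.676 1.322
v 0.697 -1.849 1.028
v 0.642 -2.03 0.657
v 0.784 -2.177 0.294
v 1.089 -2.257 0.023
v 1.489 -2.251 -0.095
v 1.89 -2.161 -0.033
v 2.202 -2.007 0.196
v 2.353 -1.825 0.539
v 2.308 -1.656 0.917
f 1 38 17
f 38 12 41
f 17 41 6
f 38 41 17
f 1 17 13
f 17 6 18
f 13 18 2
f 17 18 13
f 1 13 22
f 13 2 23
f 22 23 8
f 13 23 22
f 1 22 34
f 22 8 37
f 34 37 11
f 22 37 34
f 1 34 38
f 34 11 42
f 38 42 12
f 34 42 38
f 2 18 29
f 18 6 32
f 29 32 10
f 18 32 29
f 6 41 19
f 41 12 40
f 19 40 5
f 41 40 19
f 12 42 39
f 42 11 35
f 39 35 3
f 42 35 39
f 11 37 36
f 37 8 24
f 36 24 7
f 37 24 36
f 8 23 28
f 23 2 25
f 28 25 9
f 23 25 28
f 4 30 16
f 30 10 31
f 16 31 5
f 30 31 16
f 4 16 14
f 16 5 15
f 14 15 3
f 16 15 14
f 4 14 21
f 14 3 20
f 21 20 7
f 14 20 21
f 4 21 26
f 21 7 27
f 26 27 9
f 21 27 26
f 4 26 30
f 26 9 33
f 30 33 10
f 26 33 30
f 5 31 19
f 31 10 32
f 19 32 6
f 31 32 19
f 3 15 39
f 15 5 40
f 39 40 12
f 15 40 39
f 7 20 36
f 20 3 35
f 36 35 11
f 20 35 36
f 9 27 28
f 27 7 24
f 28 24 8
f 27 24 28
f 10 33 29
f 33 9 25
f 29 25 2
f 33 25 29
f 44 43 47
f 44 47 45
f 45 47 48
f 45 48 46
f 47 43 49
f 47 49 48
f 48 49 50
f 48 50 46
f 49 43 51
f 49 51 50
f 50 51 52
f 50 52 46
f 51 43 53
f 51 53 52
f 52 53 54
f 52 54 46
f 53 43 55
f 53 55 54
f 54 55 56
f 54 56 46
f 55 43 57
f 55 57 56
f 56 57 58
f 56 58 46
f 57 43 59
f 57 59 58
f 58 59 60
f 58 60 46
f 59 43 61
f 59 61 60
f 60 61 62
f 60 62 46
f 61 43 63
f 61 63 62
f 62 63 64
f 62 64 46
f 63 43 65
f 63 65 64
f 64 65 66
f 64 66 46
f 65 43 67
f 65 67 66
f 66 67 68
f 66 68 46
f 67 43 69
f 67 69 68
f 68 69 70
f 68 70 46
f 69 43 44
f 69 44 70
f 70 44 45
f 70 45 46
f 72 71 74
f 72 74 73
f 74 71 75
f 74 75 73
f 75 71 76
f 75 76 73
f 76 71 77
f 76 77 73
f 77 71 78
f 77 78 73
f 78 71 79
f 78 79 73
f 79 71 80
f 79 80 73
f 80 71 81
f 80 81 73
f 81 71 82
f 81 82 73
f 82 71 83
f 82 83 73
f 83 71 84
f 83 84 73
f 84 71 85
f 84 85 73
f 85 71 72
f 85 72 73



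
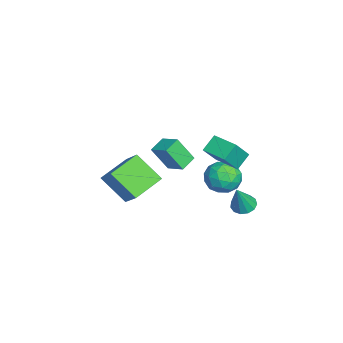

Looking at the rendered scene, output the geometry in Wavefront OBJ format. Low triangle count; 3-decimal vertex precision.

v -1.828 -1.693 -3.274
v -2.503 -2.956 -1.966
v -3.05 -0.443 -2.697
v -3.724 -1.707 -1.389
v -0.696 -1.113 -2.131
v -1.37 -2.377 -0.823
v -1.917 0.136 -1.554
v -2.592 -1.127 -0.246
v 2.422 1.064 3.111
v 2.402 0.287 4.371
v 3.155 1.769 3.557
v 3.135 0.992 4.817
v 3.105 0.548 2.803
v 3.085 -0.229 4.063
v 3.838 1.253 3.249
v 3.818 0.476 4.509
v 0.883 2.787 1.874
v 0.307 3.326 2.521
v 1.812 3.807 1.852
v 1.237 4.345 2.499
v 1.603 2.155 3.041
v 1.028 2.693 3.688
v 2.533 3.174 3.019
v 1.957 3.713 3.666
v -2.973 4.062 -1.785
v -2.046 3.858 -1.357
v -3.054 2.482 -2.363
v -2.127 2.278 -1.935
v -2.956 2.441 -1.327
v -2.906 3.417 -0.97
v -2.194 2.923 -2.75
v -2.144 3.899 -2.393
v -1.565 3.154 -1.954
v -2.035 2.856 -1.075
v -3.065 3.484 -2.645
v -3.535 3.186 -1.766
v -2.503 4.099 -1.52
v -2.597 2.241 -2.2
v -3.084 2.337 -1.842
v -2.539 2.217 -1.591
v -3.008 3.839 -1.292
v -2.463 3.72 -1.041
v -2.998 2.887 -1.024
v -2.637 2.62 -2.679
v -2.092 2.501 -2.428
v -2.561 4.123 -2.129
v -2.016 4.003 -1.878
v -2.102 3.453 -2.696
v -1.675 3.565 -1.62
v -1.722 2.637 -1.96
v -1.762 3.016 -2.438
v -1.732 3.589 -2.228
v -1.951 3.39 -1.103
v -1.999 2.462 -1.443
v -2.486 2.557 -1.085
v -2.457 3.131 -0.875
v -1.668 2.977 -1.454
v -3.101 3.878 -2.277
v -3.149 2.95 -2.617
v -2.643 3.209 -2.845
v -2.614 3.783 -2.635
v -3.378 3.703 -1.76
v -3.425 2.775 -2.1
v -3.368 2.751 -1.492
v -3.338 3.324 -1.282
v -3.432 3.363 -2.266
v 3.337 4.08 0.46
v 3.705 3.626 0.199
v 3.943 3.72 1.94
v 3.899 3.929 0.193
v 3.914 4.281 0.272
v 3.747 4.569 0.41
v 3.449 4.701 0.565
v 3.115 4.636 0.685
v 2.852 4.395 0.735
v 2.743 4.053 0.697
v 2.822 3.72 0.583
v 3.065 3.501 0.431
v 3.394 3.466 0.287
f 2 4 1
f 5 2 1
f 1 4 3
f 3 5 1
f 2 8 4
f 6 2 5
f 6 8 2
f 4 8 3
f 7 5 3
f 3 8 7
f 7 6 5
f 8 6 7
f 10 12 9
f 13 10 9
f 9 12 11
f 11 13 9
f 10 16 12
f 14 10 13
f 14 16 10
f 12 16 11
f 15 13 11
f 11 16 15
f 15 14 13
f 16 14 15
f 18 20 17
f 21 18 17
f 17 20 19
f 19 21 17
f 18 24 20
f 22 18 21
f 22 24 18
f 20 24 19
f 23 21 19
f 19 24 23
f 23 22 21
f 24 22 23
f 25 62 41
f 62 36 65
f 41 65 30
f 62 65 41
f 25 41 37
f 41 30 42
f 37 42 26
f 41 42 37
f 25 37 46
f 37 26 47
f 46 47 32
f 37 47 46
f 25 46 58
f 46 32 61
f 58 61 35
f 46 61 58
f 25 58 62
f 58 35 66
f 62 66 36
f 58 66 62
f 26 42 53
f 42 30 56
f 53 56 34
f 42 56 53
f 30 65 43
f 65 36 64
f 43 64 29
f 65 64 43
f 36 66 63
f 66 35 59
f 63 59 27
f 66 59 63
f 35 61 60
f 61 32 48
f 60 48 31
f 61 48 60
f 32 47 52
f 47 26 49
f 52 49 33
f 47 49 52
f 28 54 40
f 54 34 55
f 40 55 29
f 54 55 40
f 28 40 38
f 40 29 39
f 38 39 27
f 40 39 38
f 28 38 45
f 38 27 44
f 45 44 31
f 38 44 45
f 28 45 50
f 45 31 51
f 50 51 33
f 45 51 50
f 28 50 54
f 50 33 57
f 54 57 34
f 50 57 54
f 29 55 43
f 55 34 56
f 43 56 30
f 55 56 43
f 27 39 63
f 39 29 64
f 63 64 36
f 39 64 63
f 31 44 60
f 44 27 59
f 60 59 35
f 44 59 60
f 33 51 52
f 51 31 48
f 52 48 32
f 51 48 52
f 34 57 53
f 57 33 49
f 53 49 26
f 57 49 53
f 68 67 70
f 68 70 69
f 70 67 71
f 70 71 69
f 71 67 72
f 71 72 69
f 72 67 73
f 72 73 69
f 73 67 74
f 73 74 69
f 74 67 75
f 74 75 69
f 75 67 76
f 75 76 69
f 76 67 77
f 76 77 69
f 77 67 78
f 77 78 69
f 78 67 79
f 78 79 69
f 79 67 68
f 79 68 69



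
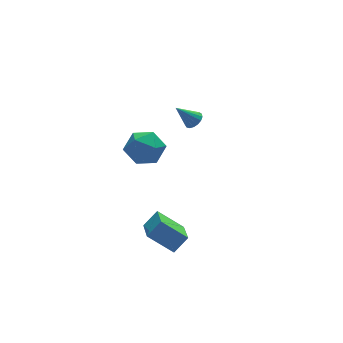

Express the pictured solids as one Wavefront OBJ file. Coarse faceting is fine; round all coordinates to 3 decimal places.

v -1.752 -3.632 -2.251
v -0.961 -3.525 -1.479
v -1.283 -2.01 -2.956
v -0.492 -1.903 -2.184
v -0.648 -4.397 -3.276
v 0.143 -4.29 -2.504
v -0.179 -2.775 -3.981
v 0.612 -2.668 -3.209
v 3.803 3.466 -0.539
v 4.119 3.936 -0.374
v 2.877 3.694 0.579
v 3.928 4.042 -0.553
v 3.709 4.016 -0.73
v 3.512 3.864 -0.862
v 3.381 3.621 -0.921
v 3.347 3.342 -0.892
v 3.417 3.091 -0.782
v 3.576 2.927 -0.617
v 3.787 2.886 -0.434
v 4.002 2.977 -0.275
v 4.171 3.181 -0.176
v 4.256 3.45 -0.161
v 4.237 3.722 -0.232
v -0.796 0.361 1.137
v 0.003 -0.379 0.815
v -1.143 -0.661 2.625
v -0.344 -1.401 2.303
v -0.048 -0.361 2.652
v 0.166 0.27 1.733
v -1.306 -1.31 1.707
v -1.092 -0.679 0.788
v -0.312 -1.412 1.168
v 0.465 -0.826 1.752
v -1.605 -0.214 1.688
v -0.828 0.372 2.272
f 2 4 1
f 5 2 1
f 1 4 3
f 3 5 1
f 2 8 4
f 6 2 5
f 6 8 2
f 4 8 3
f 7 5 3
f 3 8 7
f 7 6 5
f 8 6 7
f 10 9 12
f 10 12 11
f 12 9 13
f 12 13 11
f 13 9 14
f 13 14 11
f 14 9 15
f 14 15 11
f 15 9 16
f 15 16 11
f 16 9 17
f 16 17 11
f 17 9 18
f 17 18 11
f 18 9 19
f 18 19 11
f 19 9 20
f 19 20 11
f 20 9 21
f 20 21 11
f 21 9 22
f 21 22 11
f 22 9 23
f 22 23 11
f 23 9 10
f 23 10 11
f 24 35 29
f 24 29 25
f 24 25 31
f 24 31 34
f 24 34 35
f 25 29 33
f 29 35 28
f 35 34 26
f 34 31 30
f 31 25 32
f 27 33 28
f 27 28 26
f 27 26 30
f 27 30 32
f 27 32 33
f 28 33 29
f 26 28 35
f 30 26 34
f 32 30 31
f 33 32 25



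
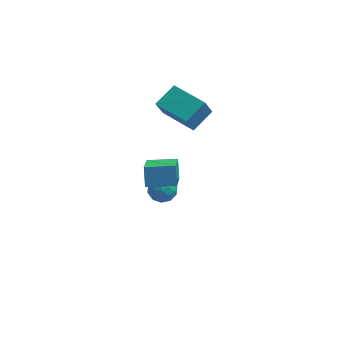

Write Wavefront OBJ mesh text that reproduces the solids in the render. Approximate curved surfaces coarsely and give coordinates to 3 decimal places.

v -2.336 -0.996 -3.933
v -1.801 -0.374 -3.933
v -1.699 -1.546 -2.907
v -1.164 -0.924 -2.907
v -1.942 -0.795 -2.682
v -2.336 -0.456 -3.316
v -1.164 -1.464 -3.524
v -1.558 -1.125 -4.158
v -1.077 -0.664 -3.679
v -1.558 -0.25 -3.159
v -1.942 -1.67 -3.681
v -2.423 -1.256 -3.161
v -2.124 -0.637 -4.023
v -1.376 -1.283 -2.817
v -1.833 -1.208 -2.685
v -1.519 -0.842 -2.685
v -2.439 -0.685 -3.661
v -2.124 -0.319 -3.66
v -2.207 -0.567 -2.925
v -1.376 -1.601 -3.18
v -1.061 -1.235 -3.179
v -1.981 -1.078 -4.155
v -1.667 -0.712 -4.155
v -1.293 -1.353 -3.915
v -1.384 -0.442 -3.874
v -1.01 -0.765 -3.271
v -1.01 -1.082 -3.633
v -1.241 -0.883 -4.006
v -1.667 -0.199 -3.568
v -1.292 -0.522 -2.965
v -1.75 -0.446 -2.833
v -1.981 -0.247 -3.206
v -1.241 -0.369 -3.419
v -2.208 -1.398 -3.875
v -1.833 -1.721 -3.272
v -1.519 -1.673 -3.634
v -1.75 -1.474 -4.007
v -2.49 -1.155 -3.569
v -2.116 -1.478 -2.966
v -2.259 -1.037 -2.834
v -2.49 -0.838 -3.207
v -2.259 -1.551 -3.421
v -2.112 -3.554 0.223
v -2.021 -5.181 1.383
v -2.255 -2.908 1.139
v -2.164 -4.535 2.299
v -0.596 -3.385 0.341
v -0.505 -5.012 1.501
v -0.739 -2.739 1.257
v -0.648 -4.366 2.417
v -1.792 -0.269 2.432
v -2.119 -0.571 3.427
v -0.993 0.779 3.013
v -1.319 0.477 4.008
v -0.101 -1.637 2.572
v -0.427 -1.939 3.567
v 0.699 -0.589 3.153
v 0.372 -0.891 4.148
f 1 38 17
f 38 12 41
f 17 41 6
f 38 41 17
f 1 17 13
f 17 6 18
f 13 18 2
f 17 18 13
f 1 13 22
f 13 2 23
f 22 23 8
f 13 23 22
f 1 22 34
f 22 8 37
f 34 37 11
f 22 37 34
f 1 34 38
f 34 11 42
f 38 42 12
f 34 42 38
f 2 18 29
f 18 6 32
f 29 32 10
f 18 32 29
f 6 41 19
f 41 12 40
f 19 40 5
f 41 40 19
f 12 42 39
f 42 11 35
f 39 35 3
f 42 35 39
f 11 37 36
f 37 8 24
f 36 24 7
f 37 24 36
f 8 23 28
f 23 2 25
f 28 25 9
f 23 25 28
f 4 30 16
f 30 10 31
f 16 31 5
f 30 31 16
f 4 16 14
f 16 5 15
f 14 15 3
f 16 15 14
f 4 14 21
f 14 3 20
f 21 20 7
f 14 20 21
f 4 21 26
f 21 7 27
f 26 27 9
f 21 27 26
f 4 26 30
f 26 9 33
f 30 33 10
f 26 33 30
f 5 31 19
f 31 10 32
f 19 32 6
f 31 32 19
f 3 15 39
f 15 5 40
f 39 40 12
f 15 40 39
f 7 20 36
f 20 3 35
f 36 35 11
f 20 35 36
f 9 27 28
f 27 7 24
f 28 24 8
f 27 24 28
f 10 33 29
f 33 9 25
f 29 25 2
f 33 25 29
f 44 46 43
f 47 44 43
f 43 46 45
f 45 47 43
f 44 50 46
f 48 44 47
f 48 50 44
f 46 50 45
f 49 47 45
f 45 50 49
f 49 48 47
f 50 48 49
f 52 54 51
f 55 52 51
f 51 54 53
f 53 55 51
f 52 58 54
f 56 52 55
f 56 58 52
f 54 58 53
f 57 55 53
f 53 58 57
f 57 56 55
f 58 56 57



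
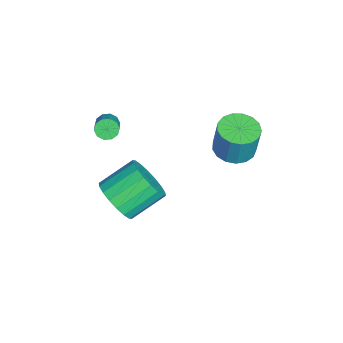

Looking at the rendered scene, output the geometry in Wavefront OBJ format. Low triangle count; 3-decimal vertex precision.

v -1.251 -1.725 0.215
v -1.008 -1.509 -0.165
v -0.006 -1.419 0.525
v -0.249 -1.635 0.905
v -1.143 -1.286 0.001
v -0.141 -1.196 0.691
v -1.319 -1.231 0.249
v -0.317 -1.141 0.939
v -1.469 -1.364 0.484
v -0.467 -1.274 1.174
v -1.535 -1.635 0.616
v -0.534 -1.545 1.306
v -1.494 -1.941 0.595
v -0.492 -1.851 1.285
v -1.359 -2.164 0.429
v -0.357 -2.074 1.119
v -1.183 -2.219 0.181
v -0.181 -2.129 0.871
v -1.033 -2.086 -0.054
v -0.031 -1.996 0.636
v -0.966 -1.815 -0.186
v 0.035 -1.725 0.504
v 0.761 -1.265 -2.787
v 1.09 -1.707 -1.893
v 0.388 -0.416 -0.998
v 0.059 0.025 -1.893
v 1.448 -1.43 -2.011
v 0.747 -0.14 -1.116
v 1.67 -1.121 -2.282
v 0.969 0.169 -1.387
v 1.712 -0.841 -2.654
v 1.01 0.449 -1.759
v 1.565 -0.645 -3.052
v 0.864 0.646 -2.157
v 1.26 -0.571 -3.397
v 0.558 0.719 -2.502
v 0.855 -0.635 -3.622
v 0.154 0.655 -2.727
v 0.432 -0.824 -3.682
v -0.27 0.467 -2.787
v 0.073 -1.1 -3.564
v -0.628 0.19 -2.669
v -0.149 -1.409 -3.293
v -0.85 -0.119 -2.398
v -0.19 -1.689 -2.921
v -0.892 -0.399 -2.026
v -0.044 -1.886 -2.523
v -0.745 -0.595 -1.628
v 0.262 -1.959 -2.178
v -0.44 -0.669 -1.283
v 0.666 -1.895 -1.953
v -0.035 -0.605 -1.058
v -0.94 3.317 -0.688
v -0.116 3.014 -0.76
v 0.083 3.201 0.736
v -0.74 3.503 0.808
v -0.077 3.43 -0.817
v 0.123 3.616 0.678
v -0.234 3.819 -0.844
v -0.035 4.006 0.651
v -0.554 4.094 -0.836
v -0.355 4.28 0.659
v -0.962 4.19 -0.794
v -0.762 4.377 0.702
v -1.365 4.086 -0.727
v -1.165 4.273 0.768
v -1.67 3.807 -0.651
v -1.471 3.993 0.844
v -1.808 3.414 -0.584
v -1.609 3.601 0.911
v -1.747 3 -0.54
v -1.548 3.186 0.955
v -1.501 2.658 -0.531
v -1.302 2.844 0.965
v -1.127 2.467 -0.557
v -0.928 2.653 0.939
v -0.71 2.471 -0.613
v -0.51 2.657 0.882
v -0.345 2.668 -0.686
v -0.145 2.855 0.809
f 2 1 5
f 2 5 3
f 3 5 6
f 3 6 4
f 5 1 7
f 5 7 6
f 6 7 8
f 6 8 4
f 7 1 9
f 7 9 8
f 8 9 10
f 8 10 4
f 9 1 11
f 9 11 10
f 10 11 12
f 10 12 4
f 11 1 13
f 11 13 12
f 12 13 14
f 12 14 4
f 13 1 15
f 13 15 14
f 14 15 16
f 14 16 4
f 15 1 17
f 15 17 16
f 16 17 18
f 16 18 4
f 17 1 19
f 17 19 18
f 18 19 20
f 18 20 4
f 19 1 21
f 19 21 20
f 20 21 22
f 20 22 4
f 21 1 2
f 21 2 22
f 22 2 3
f 22 3 4
f 24 23 27
f 24 27 25
f 25 27 28
f 25 28 26
f 27 23 29
f 27 29 28
f 28 29 30
f 28 30 26
f 29 23 31
f 29 31 30
f 30 31 32
f 30 32 26
f 31 23 33
f 31 33 32
f 32 33 34
f 32 34 26
f 33 23 35
f 33 35 34
f 34 35 36
f 34 36 26
f 35 23 37
f 35 37 36
f 36 37 38
f 36 38 26
f 37 23 39
f 37 39 38
f 38 39 40
f 38 40 26
f 39 23 41
f 39 41 40
f 40 41 42
f 40 42 26
f 41 23 43
f 41 43 42
f 42 43 44
f 42 44 26
f 43 23 45
f 43 45 44
f 44 45 46
f 44 46 26
f 45 23 47
f 45 47 46
f 46 47 48
f 46 48 26
f 47 23 49
f 47 49 48
f 48 49 50
f 48 50 26
f 49 23 51
f 49 51 50
f 50 51 52
f 50 52 26
f 51 23 24
f 51 24 52
f 52 24 25
f 52 25 26
f 54 53 57
f 54 57 55
f 55 57 58
f 55 58 56
f 57 53 59
f 57 59 58
f 58 59 60
f 58 60 56
f 59 53 61
f 59 61 60
f 60 61 62
f 60 62 56
f 61 53 63
f 61 63 62
f 62 63 64
f 62 64 56
f 63 53 65
f 63 65 64
f 64 65 66
f 64 66 56
f 65 53 67
f 65 67 66
f 66 67 68
f 66 68 56
f 67 53 69
f 67 69 68
f 68 69 70
f 68 70 56
f 69 53 71
f 69 71 70
f 70 71 72
f 70 72 56
f 71 53 73
f 71 73 72
f 72 73 74
f 72 74 56
f 73 53 75
f 73 75 74
f 74 75 76
f 74 76 56
f 75 53 77
f 75 77 76
f 76 77 78
f 76 78 56
f 77 53 79
f 77 79 78
f 78 79 80
f 78 80 56
f 79 53 54
f 79 54 80
f 80 54 55
f 80 55 56



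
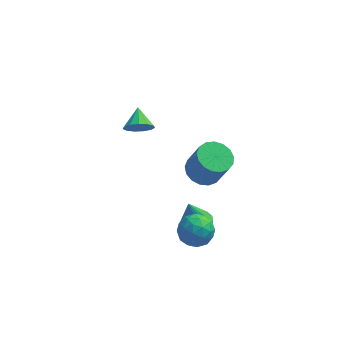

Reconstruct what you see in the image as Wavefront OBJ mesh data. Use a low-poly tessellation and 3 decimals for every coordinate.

v 2.47 -1.048 -4.67
v 3.241 -1.68 -4.511
v 1.99 -1.132 -2.69
v 3.441 -1.203 -4.442
v 3.382 -0.683 -4.434
v 3.077 -0.262 -4.49
v 2.611 -0.051 -4.594
v 2.106 -0.107 -4.719
v 1.699 -0.416 -4.83
v 1.498 -0.893 -4.899
v 1.558 -1.413 -4.907
v 1.862 -1.834 -4.851
v 2.329 -2.045 -4.747
v 2.834 -1.989 -4.622
v -1.181 3.159 0.135
v -0.625 2.834 0.861
v -1.319 4.461 0.825
v -0.286 3.062 0.498
v -0.231 3.321 0.02
v -0.478 3.529 -0.422
v -0.948 3.619 -0.686
v -1.491 3.563 -0.69
v -1.936 3.379 -0.432
v -2.142 3.125 0.006
v -2.042 2.882 0.485
v -1.669 2.727 0.853
v -1.141 2.709 0.993
v 2.875 -2.715 2.558
v 3.873 -2.908 2.138
v 4.563 -3.358 3.982
v 3.565 -3.165 4.402
v 3.885 -2.395 2.259
v 4.574 -2.846 4.103
v 3.664 -1.956 2.448
v 4.354 -2.407 4.293
v 3.264 -1.691 2.663
v 3.953 -2.142 4.507
v 2.774 -1.66 2.854
v 3.463 -2.111 4.698
v 2.307 -1.871 2.976
v 2.997 -2.322 4.821
v 1.971 -2.275 3.003
v 2.66 -2.726 4.848
v 1.842 -2.78 2.928
v 2.531 -3.23 4.773
v 1.949 -3.27 2.768
v 2.639 -3.72 4.613
v 2.269 -3.632 2.56
v 2.958 -4.083 4.404
v 2.728 -3.785 2.351
v 3.417 -4.236 4.196
v 3.22 -3.692 2.19
v 3.909 -4.143 4.034
v 3.634 -3.376 2.113
v 4.323 -3.827 3.957
v 2.603 -2.671 -2.42
v 3.022 -3.193 -1.464
v 2.058 -4.347 -3.096
v 2.477 -4.869 -2.14
v 1.533 -4.186 -2.066
v 1.871 -3.15 -1.648
v 3.209 -4.39 -2.912
v 3.547 -3.354 -2.494
v 3.397 -4.256 -1.768
v 2.361 -4.129 -1.245
v 2.719 -3.411 -3.315
v 1.683 -3.284 -2.792
v 2.861 -2.785 -1.882
v 2.219 -4.755 -2.678
v 1.665 -4.354 -2.634
v 1.911 -4.661 -2.072
v 2.184 -2.759 -1.991
v 2.43 -3.066 -1.429
v 1.555 -3.65 -1.783
v 2.65 -4.474 -3.131
v 2.896 -4.781 -2.569
v 3.169 -2.879 -2.488
v 3.415 -3.186 -1.926
v 3.525 -3.89 -2.777
v 3.327 -3.716 -1.499
v 3.006 -4.702 -1.897
v 3.437 -4.42 -2.35
v 3.635 -3.811 -2.105
v 2.718 -3.642 -1.192
v 2.397 -4.627 -1.59
v 1.843 -4.226 -1.546
v 2.041 -3.617 -1.3
v 2.938 -4.267 -1.371
v 2.683 -2.913 -2.97
v 2.362 -3.898 -3.368
v 3.039 -3.923 -3.26
v 3.237 -3.314 -3.014
v 2.074 -2.838 -2.663
v 1.753 -3.824 -3.061
v 1.445 -3.729 -2.455
v 1.643 -3.12 -2.21
v 2.142 -3.273 -3.189
f 2 1 4
f 2 4 3
f 4 1 5
f 4 5 3
f 5 1 6
f 5 6 3
f 6 1 7
f 6 7 3
f 7 1 8
f 7 8 3
f 8 1 9
f 8 9 3
f 9 1 10
f 9 10 3
f 10 1 11
f 10 11 3
f 11 1 12
f 11 12 3
f 12 1 13
f 12 13 3
f 13 1 14
f 13 14 3
f 14 1 2
f 14 2 3
f 16 15 18
f 16 18 17
f 18 15 19
f 18 19 17
f 19 15 20
f 19 20 17
f 20 15 21
f 20 21 17
f 21 15 22
f 21 22 17
f 22 15 23
f 22 23 17
f 23 15 24
f 23 24 17
f 24 15 25
f 24 25 17
f 25 15 26
f 25 26 17
f 26 15 27
f 26 27 17
f 27 15 16
f 27 16 17
f 29 28 32
f 29 32 30
f 30 32 33
f 30 33 31
f 32 28 34
f 32 34 33
f 33 34 35
f 33 35 31
f 34 28 36
f 34 36 35
f 35 36 37
f 35 37 31
f 36 28 38
f 36 38 37
f 37 38 39
f 37 39 31
f 38 28 40
f 38 40 39
f 39 40 41
f 39 41 31
f 40 28 42
f 40 42 41
f 41 42 43
f 41 43 31
f 42 28 44
f 42 44 43
f 43 44 45
f 43 45 31
f 44 28 46
f 44 46 45
f 45 46 47
f 45 47 31
f 46 28 48
f 46 48 47
f 47 48 49
f 47 49 31
f 48 28 50
f 48 50 49
f 49 50 51
f 49 51 31
f 50 28 52
f 50 52 51
f 51 52 53
f 51 53 31
f 52 28 54
f 52 54 53
f 53 54 55
f 53 55 31
f 54 28 29
f 54 29 55
f 55 29 30
f 55 30 31
f 56 93 72
f 93 67 96
f 72 96 61
f 93 96 72
f 56 72 68
f 72 61 73
f 68 73 57
f 72 73 68
f 56 68 77
f 68 57 78
f 77 78 63
f 68 78 77
f 56 77 89
f 77 63 92
f 89 92 66
f 77 92 89
f 56 89 93
f 89 66 97
f 93 97 67
f 89 97 93
f 57 73 84
f 73 61 87
f 84 87 65
f 73 87 84
f 61 96 74
f 96 67 95
f 74 95 60
f 96 95 74
f 67 97 94
f 97 66 90
f 94 90 58
f 97 90 94
f 66 92 91
f 92 63 79
f 91 79 62
f 92 79 91
f 63 78 83
f 78 57 80
f 83 80 64
f 78 80 83
f 59 85 71
f 85 65 86
f 71 86 60
f 85 86 71
f 59 71 69
f 71 60 70
f 69 70 58
f 71 70 69
f 59 69 76
f 69 58 75
f 76 75 62
f 69 75 76
f 59 76 81
f 76 62 82
f 81 82 64
f 76 82 81
f 59 81 85
f 81 64 88
f 85 88 65
f 81 88 85
f 60 86 74
f 86 65 87
f 74 87 61
f 86 87 74
f 58 70 94
f 70 60 95
f 94 95 67
f 70 95 94
f 62 75 91
f 75 58 90
f 91 90 66
f 75 90 91
f 64 82 83
f 82 62 79
f 83 79 63
f 82 79 83
f 65 88 84
f 88 64 80
f 84 80 57
f 88 80 84



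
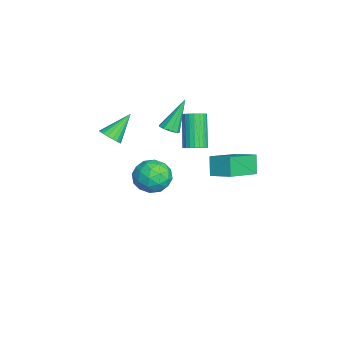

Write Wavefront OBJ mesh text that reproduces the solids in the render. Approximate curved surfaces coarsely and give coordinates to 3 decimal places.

v -0.835 -2.536 1.315
v -0.233 -2.415 1.583
v -1.585 -1.484 2.525
v -0.259 -2.199 1.379
v -0.4 -2.051 1.162
v -0.627 -1.998 0.976
v -0.895 -2.052 0.857
v -1.151 -2.202 0.828
v -1.344 -2.418 0.897
v -1.437 -2.658 1.048
v -1.411 -2.874 1.252
v -1.27 -3.022 1.469
v -1.043 -3.075 1.655
v -0.775 -3.021 1.774
v -0.519 -2.871 1.803
v -0.326 -2.655 1.734
v -4.301 -0.149 -3.373
v -3.548 0.29 -2.646
v -2.952 -1.07 -4.214
v -2.199 -0.631 -3.487
v -2.965 -1.386 -3.124
v -3.799 -0.817 -2.604
v -2.701 0.037 -4.256
v -3.535 0.606 -3.736
v -2.559 0.405 -3.192
v -2.722 -0.474 -2.492
v -3.778 -0.306 -4.368
v -3.941 -1.185 -3.668
v -4.043 0.151 -2.935
v -2.457 -0.931 -3.925
v -2.907 -1.375 -3.711
v -2.465 -1.117 -3.284
v -4.191 -0.499 -2.911
v -3.748 -0.241 -2.483
v -3.405 -1.226 -2.764
v -2.752 -0.539 -4.377
v -2.309 -0.281 -3.949
v -4.035 0.337 -3.576
v -3.593 0.595 -3.149
v -3.095 0.446 -4.096
v -3.019 0.477 -2.829
v -2.226 -0.064 -3.324
v -2.521 0.328 -3.776
v -3.011 0.663 -3.47
v -3.115 -0.04 -2.417
v -2.322 -0.581 -2.912
v -2.772 -1.025 -2.698
v -3.262 -0.69 -2.393
v -2.533 0.028 -2.738
v -4.178 -0.199 -3.948
v -3.385 -0.74 -4.443
v -3.238 -0.09 -4.467
v -3.728 0.245 -4.162
v -4.274 -0.716 -3.536
v -3.481 -1.257 -4.031
v -3.489 -1.443 -3.39
v -3.979 -1.108 -3.084
v -3.967 -0.808 -4.122
v -1.533 1.766 -0.068
v -1.012 1.735 0.302
v -2.246 1.744 2.039
v -2.767 1.774 1.668
v -1.042 1.982 0.28
v -2.275 1.991 2.016
v -1.146 2.196 0.205
v -2.379 2.205 1.941
v -1.309 2.344 0.088
v -2.543 2.353 1.824
v -1.507 2.405 -0.053
v -2.74 2.414 1.684
v -1.708 2.368 -0.195
v -2.942 2.377 1.541
v -1.883 2.239 -0.319
v -3.116 2.248 1.417
v -2.004 2.039 -0.404
v -3.238 2.047 1.332
v -2.054 1.796 -0.439
v -3.288 1.805 1.298
v -2.025 1.549 -0.416
v -3.258 1.558 1.32
v -1.921 1.335 -0.341
v -3.154 1.344 1.395
v -1.757 1.187 -0.224
v -2.991 1.196 1.512
v -1.56 1.126 -0.084
v -2.793 1.135 1.653
v -1.358 1.163 0.059
v -2.592 1.172 1.795
v -1.184 1.292 0.183
v -2.417 1.301 1.919
v -1.062 1.493 0.268
v -2.296 1.501 2.004
v -0.961 0.42 1.756
v -0.427 0.502 1.939
v -1.679 1.26 3.484
v -0.548 0.813 1.738
v -0.862 0.94 1.545
v -1.222 0.825 1.451
v -1.46 0.52 1.5
v -1.465 0.168 1.669
v -1.233 -0.065 1.879
v -0.874 -0.071 2.031
v -0.556 0.153 2.055
v 2.841 2.256 2.321
v 3.504 3.19 2.711
v 1.407 3.636 1.457
v 2.07 4.57 1.846
v 3.43 2.25 1.334
v 4.093 3.184 1.723
v 1.996 3.63 0.469
v 2.659 4.564 0.859
f 2 1 4
f 2 4 3
f 4 1 5
f 4 5 3
f 5 1 6
f 5 6 3
f 6 1 7
f 6 7 3
f 7 1 8
f 7 8 3
f 8 1 9
f 8 9 3
f 9 1 10
f 9 10 3
f 10 1 11
f 10 11 3
f 11 1 12
f 11 12 3
f 12 1 13
f 12 13 3
f 13 1 14
f 13 14 3
f 14 1 15
f 14 15 3
f 15 1 16
f 15 16 3
f 16 1 2
f 16 2 3
f 17 54 33
f 54 28 57
f 33 57 22
f 54 57 33
f 17 33 29
f 33 22 34
f 29 34 18
f 33 34 29
f 17 29 38
f 29 18 39
f 38 39 24
f 29 39 38
f 17 38 50
f 38 24 53
f 50 53 27
f 38 53 50
f 17 50 54
f 50 27 58
f 54 58 28
f 50 58 54
f 18 34 45
f 34 22 48
f 45 48 26
f 34 48 45
f 22 57 35
f 57 28 56
f 35 56 21
f 57 56 35
f 28 58 55
f 58 27 51
f 55 51 19
f 58 51 55
f 27 53 52
f 53 24 40
f 52 40 23
f 53 40 52
f 24 39 44
f 39 18 41
f 44 41 25
f 39 41 44
f 20 46 32
f 46 26 47
f 32 47 21
f 46 47 32
f 20 32 30
f 32 21 31
f 30 31 19
f 32 31 30
f 20 30 37
f 30 19 36
f 37 36 23
f 30 36 37
f 20 37 42
f 37 23 43
f 42 43 25
f 37 43 42
f 20 42 46
f 42 25 49
f 46 49 26
f 42 49 46
f 21 47 35
f 47 26 48
f 35 48 22
f 47 48 35
f 19 31 55
f 31 21 56
f 55 56 28
f 31 56 55
f 23 36 52
f 36 19 51
f 52 51 27
f 36 51 52
f 25 43 44
f 43 23 40
f 44 40 24
f 43 40 44
f 26 49 45
f 49 25 41
f 45 41 18
f 49 41 45
f 60 59 63
f 60 63 61
f 61 63 64
f 61 64 62
f 63 59 65
f 63 65 64
f 64 65 66
f 64 66 62
f 65 59 67
f 65 67 66
f 66 67 68
f 66 68 62
f 67 59 69
f 67 69 68
f 68 69 70
f 68 70 62
f 69 59 71
f 69 71 70
f 70 71 72
f 70 72 62
f 71 59 73
f 71 73 72
f 72 73 74
f 72 74 62
f 73 59 75
f 73 75 74
f 74 75 76
f 74 76 62
f 75 59 77
f 75 77 76
f 76 77 78
f 76 78 62
f 77 59 79
f 77 79 78
f 78 79 80
f 78 80 62
f 79 59 81
f 79 81 80
f 80 81 82
f 80 82 62
f 81 59 83
f 81 83 82
f 82 83 84
f 82 84 62
f 83 59 85
f 83 85 84
f 84 85 86
f 84 86 62
f 85 59 87
f 85 87 86
f 86 87 88
f 86 88 62
f 87 59 89
f 87 89 88
f 88 89 90
f 88 90 62
f 89 59 91
f 89 91 90
f 90 91 92
f 90 92 62
f 91 59 60
f 91 60 92
f 92 60 61
f 92 61 62
f 94 93 96
f 94 96 95
f 96 93 97
f 96 97 95
f 97 93 98
f 97 98 95
f 98 93 99
f 98 99 95
f 99 93 100
f 99 100 95
f 100 93 101
f 100 101 95
f 101 93 102
f 101 102 95
f 102 93 103
f 102 103 95
f 103 93 94
f 103 94 95
f 105 107 104
f 108 105 104
f 104 107 106
f 106 108 104
f 105 111 107
f 109 105 108
f 109 111 105
f 107 111 106
f 110 108 106
f 106 111 110
f 110 109 108
f 111 109 110



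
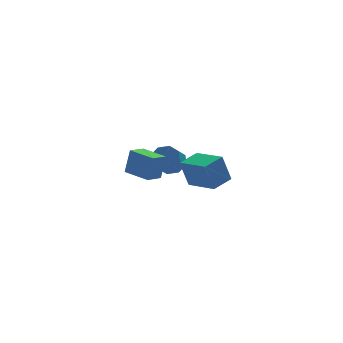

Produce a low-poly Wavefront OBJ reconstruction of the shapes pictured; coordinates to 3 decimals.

v 0.793 4.249 -3.499
v 1.267 4.661 -2.721
v 0.561 4.003 -1.943
v 0.087 3.591 -2.721
v 0.654 5.064 -2.937
v -0.053 4.406 -2.159
v 0.122 4.99 -3.482
v -0.585 4.332 -2.704
v -0.017 4.482 -4.038
v -0.723 3.824 -3.259
v 0.319 3.837 -4.277
v -0.387 3.179 -3.499
v 0.933 3.434 -4.061
v 0.226 2.776 -3.283
v 1.465 3.508 -3.516
v 0.758 2.85 -2.738
v 1.603 4.016 -2.961
v 0.897 3.358 -2.182
v -1.943 1.282 -3.117
v -1.539 1.419 -1.431
v -2.78 2.931 -3.051
v -2.376 3.068 -1.364
v -0.884 1.832 -3.416
v -0.48 1.969 -1.729
v -1.721 3.481 -3.349
v -1.317 3.618 -1.663
v -0.268 -4.849 -1.204
v -0.748 -4.627 0.569
v -1.024 -2.909 -1.652
v -1.504 -2.687 0.121
v 1.044 -4.273 -0.921
v 0.564 -4.051 0.852
v 0.288 -2.333 -1.369
v -0.192 -2.111 0.404
f 2 1 5
f 2 5 3
f 3 5 6
f 3 6 4
f 5 1 7
f 5 7 6
f 6 7 8
f 6 8 4
f 7 1 9
f 7 9 8
f 8 9 10
f 8 10 4
f 9 1 11
f 9 11 10
f 10 11 12
f 10 12 4
f 11 1 13
f 11 13 12
f 12 13 14
f 12 14 4
f 13 1 15
f 13 15 14
f 14 15 16
f 14 16 4
f 15 1 17
f 15 17 16
f 16 17 18
f 16 18 4
f 17 1 2
f 17 2 18
f 18 2 3
f 18 3 4
f 20 22 19
f 23 20 19
f 19 22 21
f 21 23 19
f 20 26 22
f 24 20 23
f 24 26 20
f 22 26 21
f 25 23 21
f 21 26 25
f 25 24 23
f 26 24 25
f 28 30 27
f 31 28 27
f 27 30 29
f 29 31 27
f 28 34 30
f 32 28 31
f 32 34 28
f 30 34 29
f 33 31 29
f 29 34 33
f 33 32 31
f 34 32 33



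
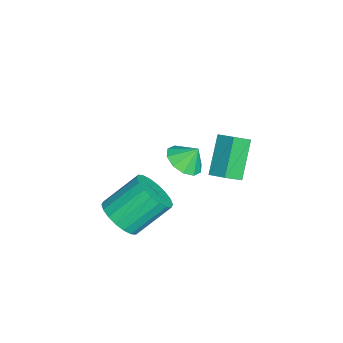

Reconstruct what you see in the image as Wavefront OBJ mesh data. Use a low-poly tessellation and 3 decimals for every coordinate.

v 1.589 -2.402 -4.231
v 2.476 -1.87 -4.412
v 1.898 -0.446 -3.071
v 1.011 -0.978 -2.889
v 2.182 -1.692 -4.728
v 1.603 -0.268 -3.387
v 1.77 -1.655 -4.946
v 1.191 -0.231 -3.605
v 1.322 -1.766 -5.022
v 0.743 -0.341 -3.681
v 0.928 -2.002 -4.941
v 0.349 -0.578 -3.6
v 0.664 -2.318 -4.719
v 0.085 -0.894 -3.378
v 0.584 -2.65 -4.401
v 0.005 -1.226 -3.06
v 0.702 -2.934 -4.049
v 0.124 -1.51 -2.708
v 0.997 -3.112 -3.733
v 0.418 -1.688 -2.392
v 1.409 -3.149 -3.515
v 0.83 -1.725 -2.174
v 1.857 -3.039 -3.439
v 1.278 -1.614 -2.098
v 2.251 -2.802 -3.52
v 1.672 -1.378 -2.179
v 2.515 -2.486 -3.742
v 1.936 -1.062 -2.401
v 2.595 -2.154 -4.06
v 2.016 -0.73 -2.719
v -1.232 0.115 -2.886
v -0.485 -0.324 -2.578
v -1.228 0.705 -2.054
v -0.312 0.117 -2.891
v -0.49 0.558 -3.203
v -0.952 0.83 -3.393
v -1.52 0.829 -3.39
v -1.978 0.555 -3.195
v -2.152 0.113 -2.881
v -1.973 -0.328 -2.57
v -1.512 -0.599 -2.379
v -0.943 -0.598 -2.382
v 2.426 1.942 -0.487
v 2.877 1.27 0.065
v 1.146 2.243 0.926
v 1.597 1.571 1.478
v 2.963 2.589 -0.138
v 3.414 1.917 0.414
v 1.683 2.89 1.275
v 2.134 2.218 1.827
f 2 1 5
f 2 5 3
f 3 5 6
f 3 6 4
f 5 1 7
f 5 7 6
f 6 7 8
f 6 8 4
f 7 1 9
f 7 9 8
f 8 9 10
f 8 10 4
f 9 1 11
f 9 11 10
f 10 11 12
f 10 12 4
f 11 1 13
f 11 13 12
f 12 13 14
f 12 14 4
f 13 1 15
f 13 15 14
f 14 15 16
f 14 16 4
f 15 1 17
f 15 17 16
f 16 17 18
f 16 18 4
f 17 1 19
f 17 19 18
f 18 19 20
f 18 20 4
f 19 1 21
f 19 21 20
f 20 21 22
f 20 22 4
f 21 1 23
f 21 23 22
f 22 23 24
f 22 24 4
f 23 1 25
f 23 25 24
f 24 25 26
f 24 26 4
f 25 1 27
f 25 27 26
f 26 27 28
f 26 28 4
f 27 1 29
f 27 29 28
f 28 29 30
f 28 30 4
f 29 1 2
f 29 2 30
f 30 2 3
f 30 3 4
f 32 31 34
f 32 34 33
f 34 31 35
f 34 35 33
f 35 31 36
f 35 36 33
f 36 31 37
f 36 37 33
f 37 31 38
f 37 38 33
f 38 31 39
f 38 39 33
f 39 31 40
f 39 40 33
f 40 31 41
f 40 41 33
f 41 31 42
f 41 42 33
f 42 31 32
f 42 32 33
f 44 46 43
f 47 44 43
f 43 46 45
f 45 47 43
f 44 50 46
f 48 44 47
f 48 50 44
f 46 50 45
f 49 47 45
f 45 50 49
f 49 48 47
f 50 48 49

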